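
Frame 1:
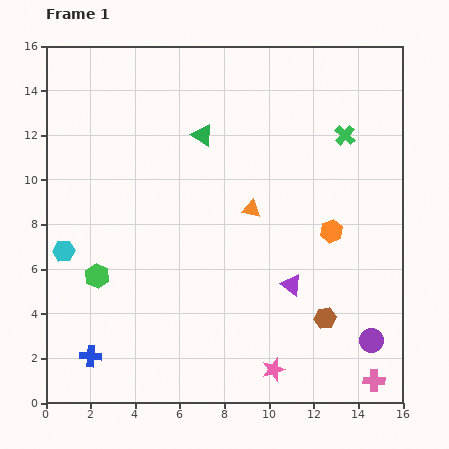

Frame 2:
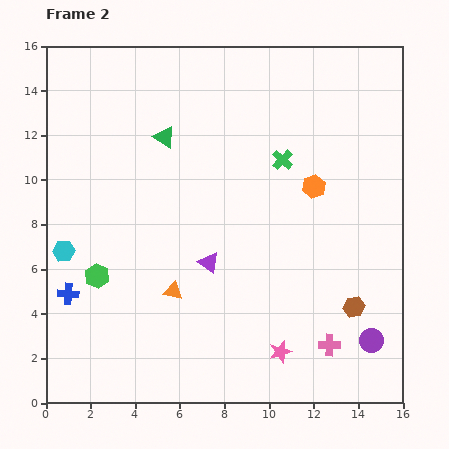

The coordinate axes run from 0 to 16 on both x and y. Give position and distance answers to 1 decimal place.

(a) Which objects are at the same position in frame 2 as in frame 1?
the cyan hexagon, the purple circle, the green hexagon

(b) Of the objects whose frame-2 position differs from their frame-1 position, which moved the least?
the pink star

(moved 0.9)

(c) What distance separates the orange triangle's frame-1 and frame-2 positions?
5.1

The orange triangle moved from (9.2, 8.7) to (5.7, 5.0), a distance of √(3.5² + 3.7²) ≈ 5.1.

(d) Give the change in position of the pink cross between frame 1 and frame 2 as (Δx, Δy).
(-2.0, 1.6)

The pink cross was at (14.7, 1.0) in frame 1 and (12.7, 2.6) in frame 2.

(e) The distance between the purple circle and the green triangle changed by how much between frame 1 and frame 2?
+1.1

Distance in frame 1: 11.9. Distance in frame 2: 13.0.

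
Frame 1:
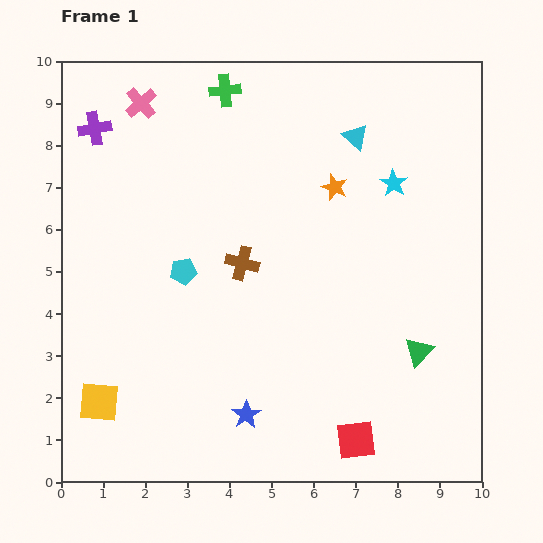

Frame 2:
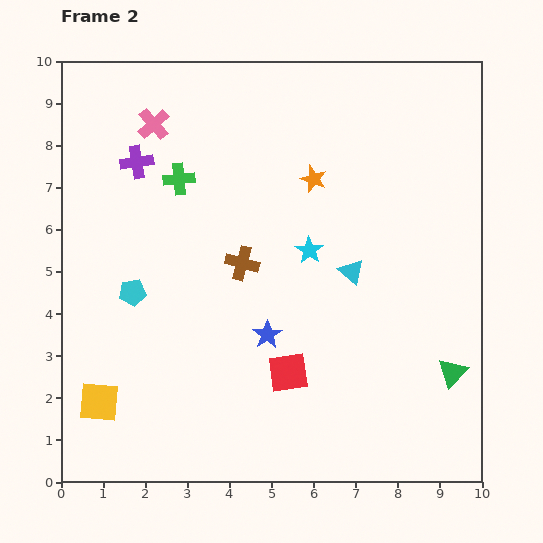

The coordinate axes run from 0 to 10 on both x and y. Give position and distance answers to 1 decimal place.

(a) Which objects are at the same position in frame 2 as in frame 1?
the brown cross, the yellow square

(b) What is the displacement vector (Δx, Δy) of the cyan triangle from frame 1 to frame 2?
(-0.1, -3.2)

The cyan triangle was at (7.0, 8.2) in frame 1 and (6.9, 5.0) in frame 2.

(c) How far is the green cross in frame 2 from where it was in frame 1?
2.4

The green cross moved from (3.9, 9.3) to (2.8, 7.2), a distance of √(1.1² + 2.1²) ≈ 2.4.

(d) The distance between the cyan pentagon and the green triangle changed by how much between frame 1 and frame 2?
+1.9

Distance in frame 1: 5.9. Distance in frame 2: 7.8.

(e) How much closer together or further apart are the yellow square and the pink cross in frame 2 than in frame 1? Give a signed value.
-0.5

Distance in frame 1: 7.2. Distance in frame 2: 6.7.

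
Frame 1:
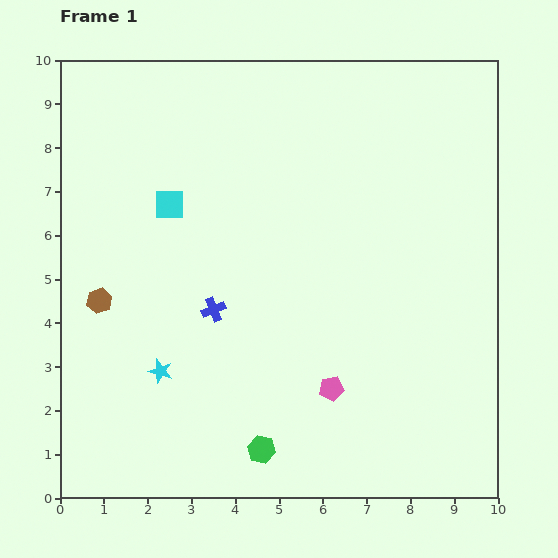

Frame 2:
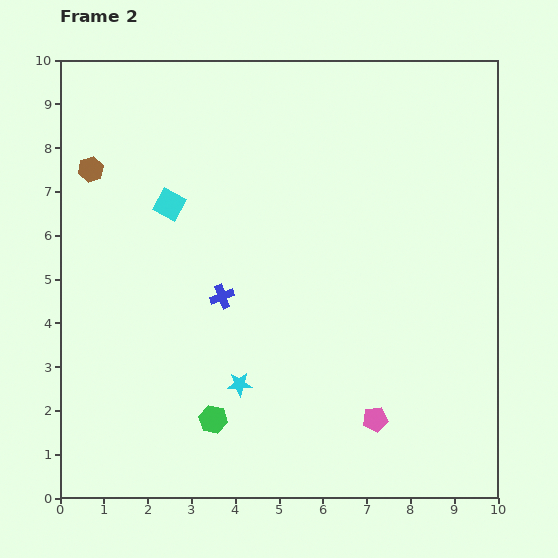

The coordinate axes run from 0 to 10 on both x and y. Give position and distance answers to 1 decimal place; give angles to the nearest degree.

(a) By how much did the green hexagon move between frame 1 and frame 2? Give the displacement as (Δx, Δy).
(-1.1, 0.7)

The green hexagon was at (4.6, 1.1) in frame 1 and (3.5, 1.8) in frame 2.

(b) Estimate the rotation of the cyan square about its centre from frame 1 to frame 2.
30° clockwise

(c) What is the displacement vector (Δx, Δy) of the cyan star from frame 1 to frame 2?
(1.8, -0.3)

The cyan star was at (2.3, 2.9) in frame 1 and (4.1, 2.6) in frame 2.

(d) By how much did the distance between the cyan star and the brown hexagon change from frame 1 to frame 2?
+3.9

Distance in frame 1: 2.1. Distance in frame 2: 6.0.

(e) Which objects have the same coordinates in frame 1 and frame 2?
the cyan square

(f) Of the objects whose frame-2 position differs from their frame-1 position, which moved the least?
the blue cross

(moved 0.4)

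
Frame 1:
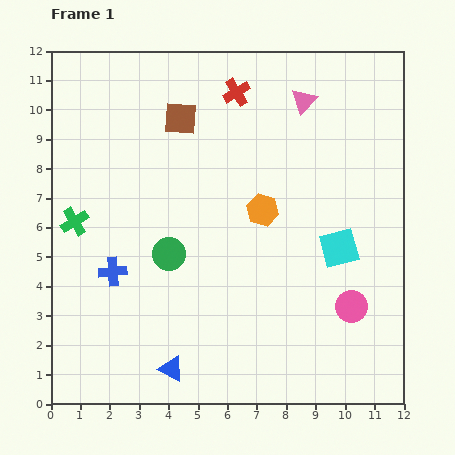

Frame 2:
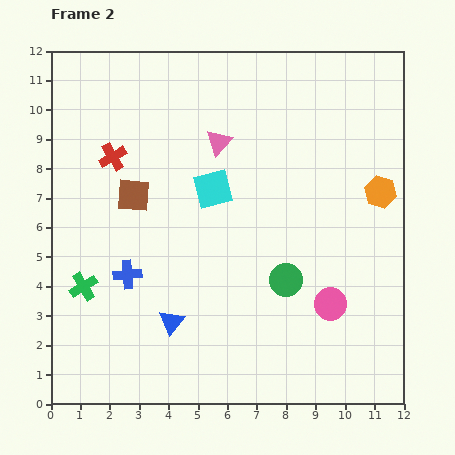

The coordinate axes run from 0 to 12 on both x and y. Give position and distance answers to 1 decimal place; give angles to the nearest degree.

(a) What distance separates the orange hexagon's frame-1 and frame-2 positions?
4.0

The orange hexagon moved from (7.2, 6.6) to (11.2, 7.2), a distance of √(4.0² + 0.6²) ≈ 4.0.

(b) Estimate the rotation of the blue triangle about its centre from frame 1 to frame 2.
42° clockwise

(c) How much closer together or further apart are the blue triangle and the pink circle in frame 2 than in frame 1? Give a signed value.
-1.1

Distance in frame 1: 6.5. Distance in frame 2: 5.4.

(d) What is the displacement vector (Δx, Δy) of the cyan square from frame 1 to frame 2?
(-4.3, 2.0)

The cyan square was at (9.8, 5.3) in frame 1 and (5.5, 7.3) in frame 2.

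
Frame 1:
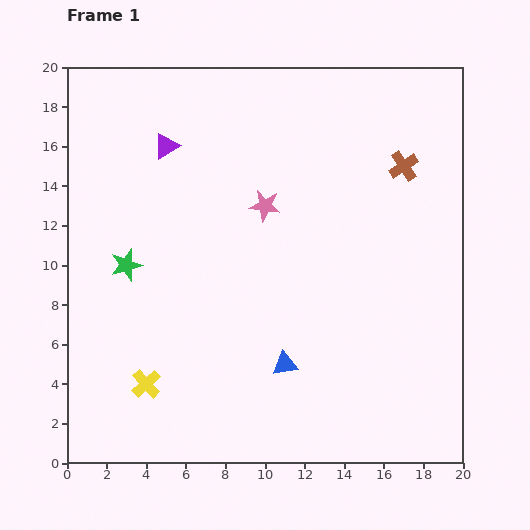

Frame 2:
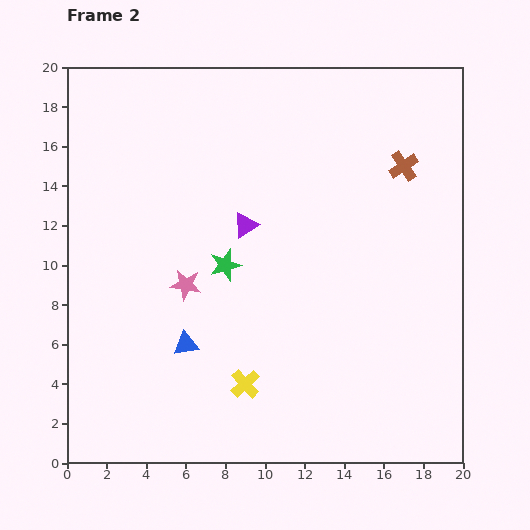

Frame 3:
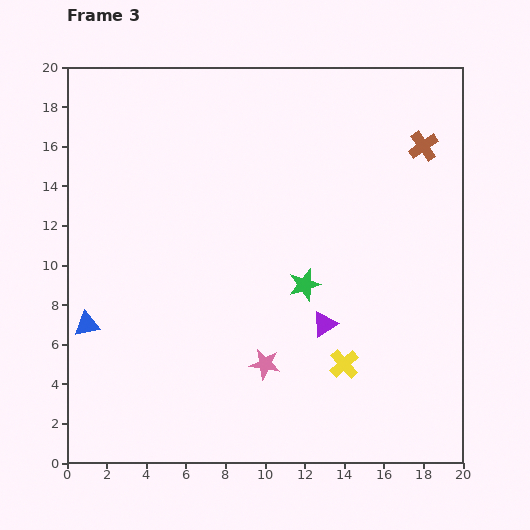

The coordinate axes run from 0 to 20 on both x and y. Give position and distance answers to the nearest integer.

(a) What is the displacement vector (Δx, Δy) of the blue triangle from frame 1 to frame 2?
(-5, 1)

The blue triangle was at (11, 5) in frame 1 and (6, 6) in frame 2.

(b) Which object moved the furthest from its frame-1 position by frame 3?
the purple triangle

(moved 12; next 10)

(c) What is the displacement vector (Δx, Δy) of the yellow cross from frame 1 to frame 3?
(10, 1)

The yellow cross was at (4, 4) in frame 1 and (14, 5) in frame 3.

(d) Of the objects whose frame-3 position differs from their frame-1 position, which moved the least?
the brown cross

(moved 1)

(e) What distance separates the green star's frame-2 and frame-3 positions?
4

The green star moved from (8, 10) to (12, 9), a distance of √(4² + 1²) ≈ 4.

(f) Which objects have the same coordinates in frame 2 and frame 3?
none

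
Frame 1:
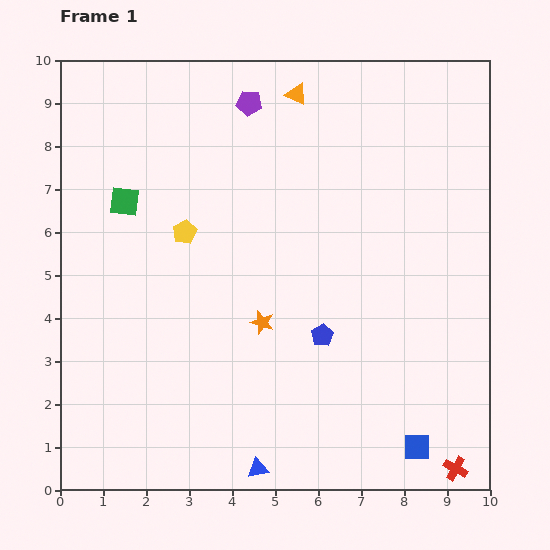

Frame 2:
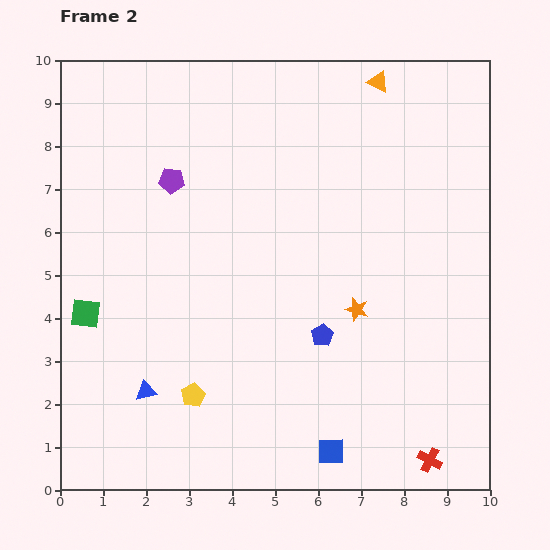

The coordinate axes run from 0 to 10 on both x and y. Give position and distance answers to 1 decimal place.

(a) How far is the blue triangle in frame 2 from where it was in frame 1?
3.2

The blue triangle moved from (4.6, 0.5) to (2.0, 2.3), a distance of √(2.6² + 1.8²) ≈ 3.2.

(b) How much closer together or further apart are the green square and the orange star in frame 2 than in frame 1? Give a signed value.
+2.0

Distance in frame 1: 4.3. Distance in frame 2: 6.3.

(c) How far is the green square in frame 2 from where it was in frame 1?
2.8

The green square moved from (1.5, 6.7) to (0.6, 4.1), a distance of √(0.9² + 2.6²) ≈ 2.8.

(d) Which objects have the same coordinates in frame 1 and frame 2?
the blue pentagon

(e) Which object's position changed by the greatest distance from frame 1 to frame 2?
the yellow pentagon

(moved 3.8; next 3.2)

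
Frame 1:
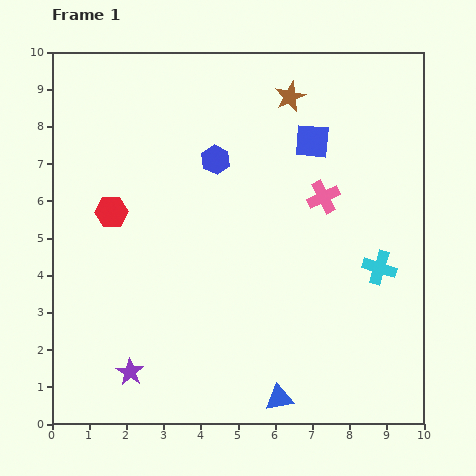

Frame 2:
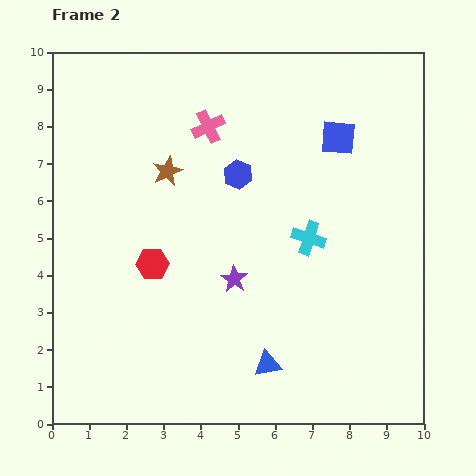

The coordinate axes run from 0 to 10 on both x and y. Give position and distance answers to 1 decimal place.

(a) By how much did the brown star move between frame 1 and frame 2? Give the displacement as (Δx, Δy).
(-3.3, -2.0)

The brown star was at (6.4, 8.8) in frame 1 and (3.1, 6.8) in frame 2.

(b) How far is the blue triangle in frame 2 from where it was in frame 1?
0.9

The blue triangle moved from (6.1, 0.7) to (5.8, 1.6), a distance of √(0.3² + 0.9²) ≈ 0.9.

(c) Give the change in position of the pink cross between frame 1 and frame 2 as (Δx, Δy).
(-3.1, 1.9)

The pink cross was at (7.3, 6.1) in frame 1 and (4.2, 8.0) in frame 2.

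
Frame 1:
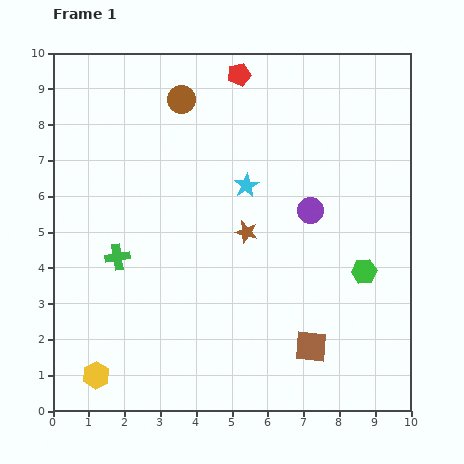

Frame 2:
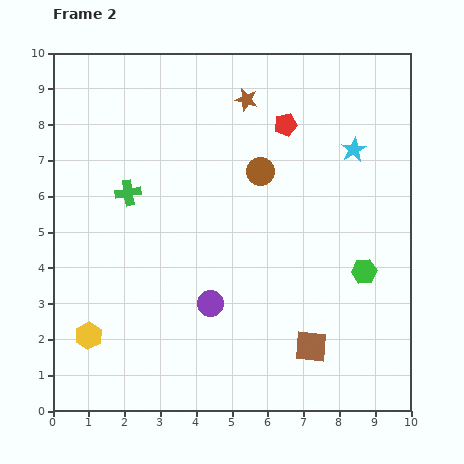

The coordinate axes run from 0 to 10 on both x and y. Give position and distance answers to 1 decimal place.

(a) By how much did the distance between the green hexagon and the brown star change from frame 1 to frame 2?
+2.3

Distance in frame 1: 3.5. Distance in frame 2: 5.8.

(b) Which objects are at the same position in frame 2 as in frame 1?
the brown square, the green hexagon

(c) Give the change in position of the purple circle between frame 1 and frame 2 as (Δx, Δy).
(-2.8, -2.6)

The purple circle was at (7.2, 5.6) in frame 1 and (4.4, 3.0) in frame 2.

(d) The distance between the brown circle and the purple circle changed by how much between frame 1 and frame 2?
-0.8

Distance in frame 1: 4.8. Distance in frame 2: 4.0.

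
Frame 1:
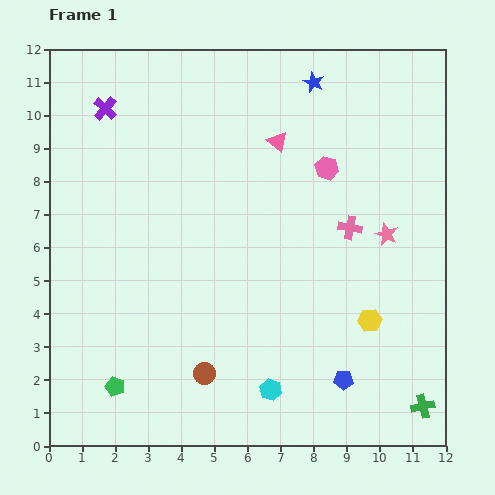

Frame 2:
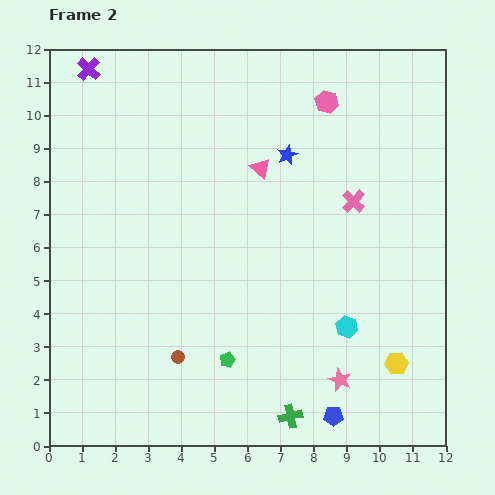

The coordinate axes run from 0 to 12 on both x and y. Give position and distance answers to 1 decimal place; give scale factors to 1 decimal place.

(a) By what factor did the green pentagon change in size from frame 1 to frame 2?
0.8×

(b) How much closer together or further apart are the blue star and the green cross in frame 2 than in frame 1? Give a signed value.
-2.4

Distance in frame 1: 10.3. Distance in frame 2: 7.9.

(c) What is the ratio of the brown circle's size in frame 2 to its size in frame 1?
0.6×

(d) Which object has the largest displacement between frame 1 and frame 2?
the pink star

(moved 4.6; next 4.0)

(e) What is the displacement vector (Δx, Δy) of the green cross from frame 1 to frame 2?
(-4.0, -0.3)

The green cross was at (11.3, 1.2) in frame 1 and (7.3, 0.9) in frame 2.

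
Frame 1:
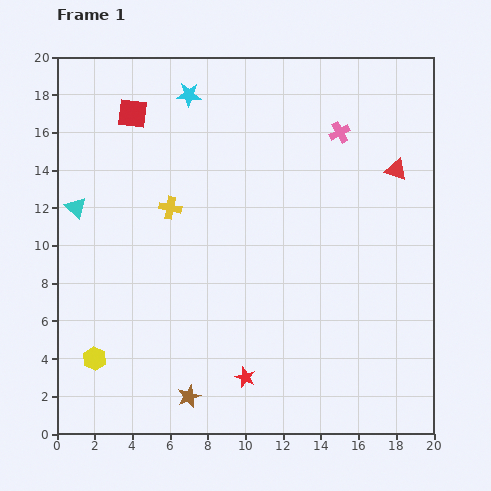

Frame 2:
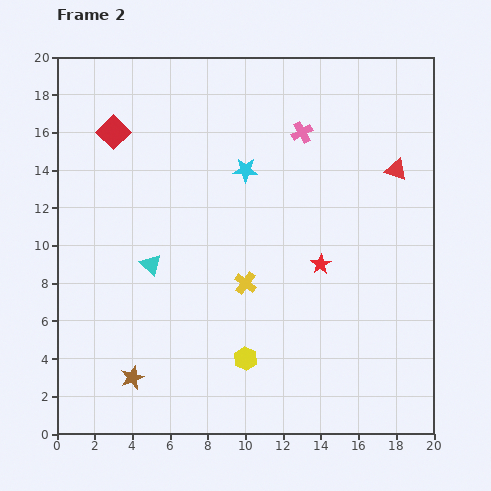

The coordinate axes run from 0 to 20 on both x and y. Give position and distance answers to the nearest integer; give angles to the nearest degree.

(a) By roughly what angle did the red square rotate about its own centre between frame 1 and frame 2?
37° clockwise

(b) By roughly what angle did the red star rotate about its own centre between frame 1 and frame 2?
18° clockwise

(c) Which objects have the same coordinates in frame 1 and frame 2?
the red triangle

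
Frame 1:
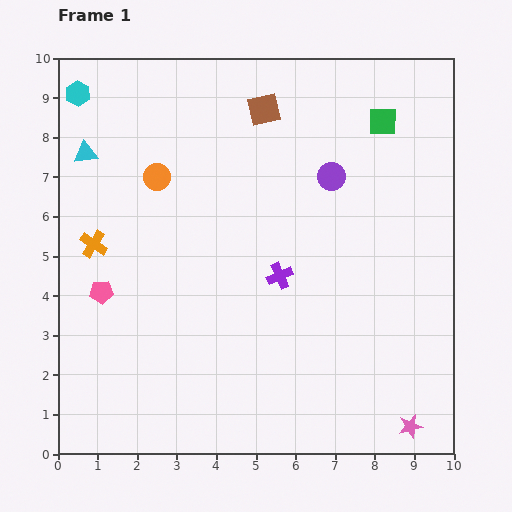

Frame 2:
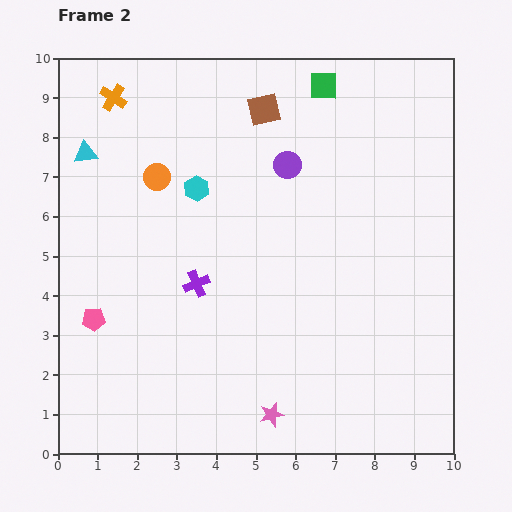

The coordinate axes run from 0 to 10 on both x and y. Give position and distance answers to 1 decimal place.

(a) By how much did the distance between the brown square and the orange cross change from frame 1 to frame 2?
-1.7

Distance in frame 1: 5.5. Distance in frame 2: 3.8.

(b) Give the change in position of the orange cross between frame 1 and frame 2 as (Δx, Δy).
(0.5, 3.7)

The orange cross was at (0.9, 5.3) in frame 1 and (1.4, 9.0) in frame 2.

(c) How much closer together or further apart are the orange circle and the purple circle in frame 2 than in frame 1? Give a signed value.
-1.1

Distance in frame 1: 4.4. Distance in frame 2: 3.3.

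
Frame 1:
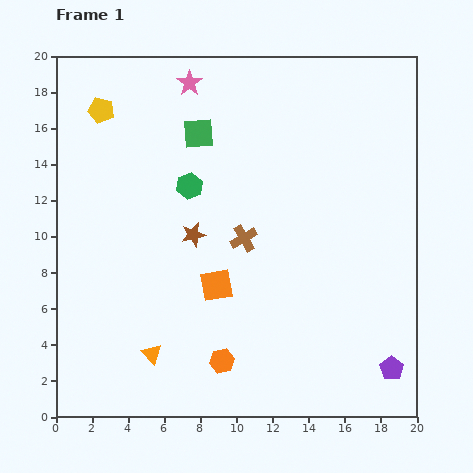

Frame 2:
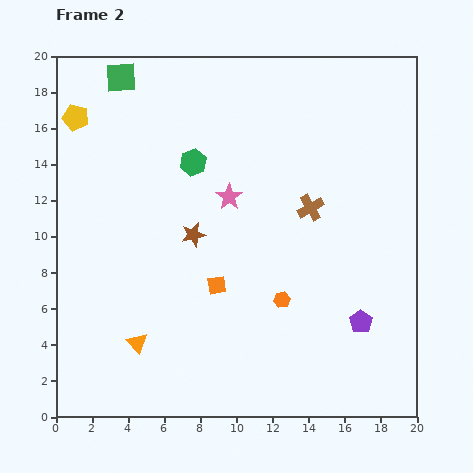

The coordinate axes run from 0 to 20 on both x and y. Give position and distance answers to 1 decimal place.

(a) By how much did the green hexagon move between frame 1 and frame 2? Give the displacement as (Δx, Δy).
(0.2, 1.3)

The green hexagon was at (7.4, 12.8) in frame 1 and (7.6, 14.1) in frame 2.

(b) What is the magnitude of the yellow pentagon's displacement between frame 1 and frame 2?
1.5

The yellow pentagon moved from (2.5, 17.0) to (1.1, 16.6), a distance of √(1.4² + 0.4²) ≈ 1.5.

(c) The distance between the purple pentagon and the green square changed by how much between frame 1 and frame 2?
+2.2

Distance in frame 1: 16.8. Distance in frame 2: 19.0.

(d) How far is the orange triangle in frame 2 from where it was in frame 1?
1.0

The orange triangle moved from (5.3, 3.5) to (4.5, 4.1), a distance of √(0.8² + 0.6²) ≈ 1.0.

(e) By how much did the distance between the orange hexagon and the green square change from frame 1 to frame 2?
+2.5

Distance in frame 1: 12.7. Distance in frame 2: 15.2.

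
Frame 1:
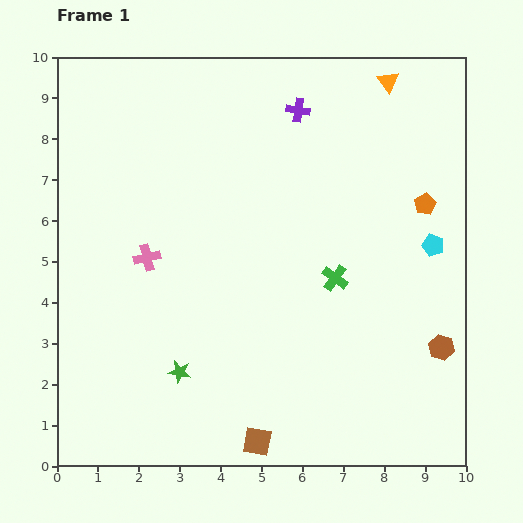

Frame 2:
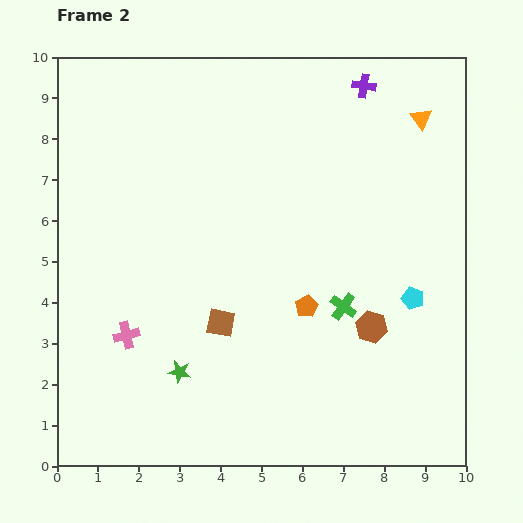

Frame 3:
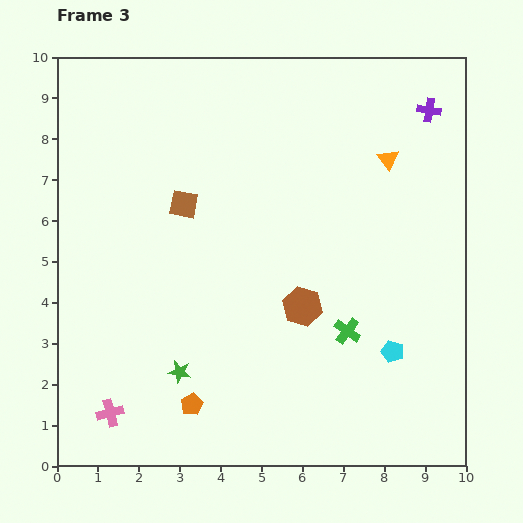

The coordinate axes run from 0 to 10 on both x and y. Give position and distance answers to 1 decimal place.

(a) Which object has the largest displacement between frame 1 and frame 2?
the orange pentagon

(moved 3.8; next 3.0)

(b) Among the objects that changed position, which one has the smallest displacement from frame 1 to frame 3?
the green cross

(moved 1.3)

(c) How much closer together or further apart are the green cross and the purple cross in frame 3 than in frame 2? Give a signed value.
+0.4

Distance in frame 2: 5.4. Distance in frame 3: 5.8.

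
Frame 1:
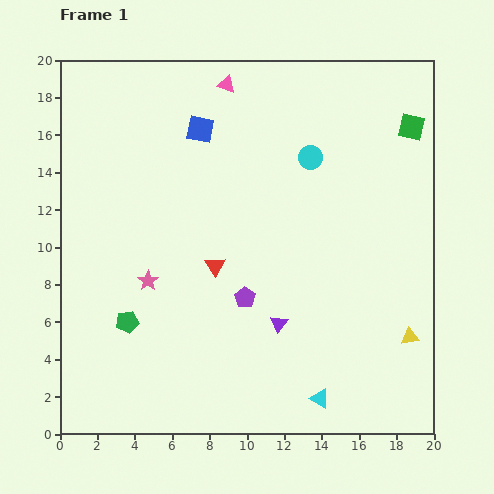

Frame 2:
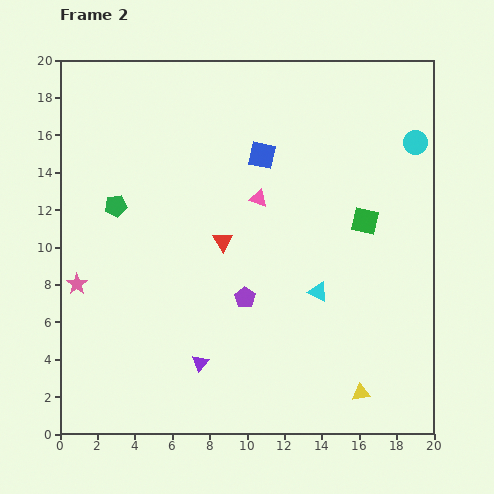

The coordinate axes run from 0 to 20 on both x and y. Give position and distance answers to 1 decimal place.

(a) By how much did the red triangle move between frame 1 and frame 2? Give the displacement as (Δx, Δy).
(0.4, 1.3)

The red triangle was at (8.3, 9.0) in frame 1 and (8.7, 10.3) in frame 2.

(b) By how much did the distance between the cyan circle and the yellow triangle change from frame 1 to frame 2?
+2.7

Distance in frame 1: 11.0. Distance in frame 2: 13.7.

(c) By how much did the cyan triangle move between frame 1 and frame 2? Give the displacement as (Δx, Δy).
(-0.1, 5.7)

The cyan triangle was at (13.9, 1.9) in frame 1 and (13.8, 7.6) in frame 2.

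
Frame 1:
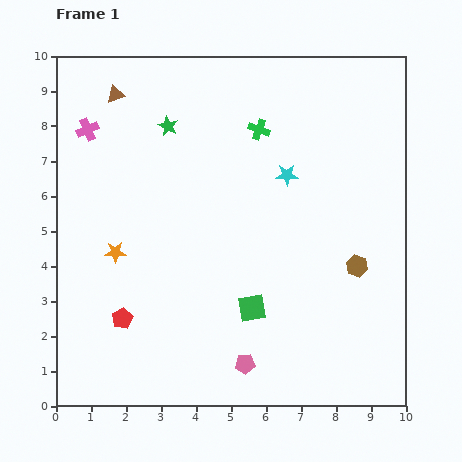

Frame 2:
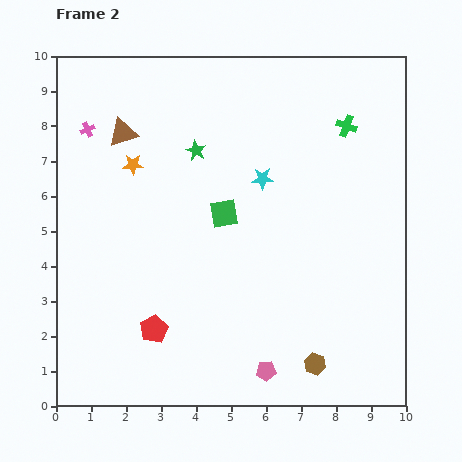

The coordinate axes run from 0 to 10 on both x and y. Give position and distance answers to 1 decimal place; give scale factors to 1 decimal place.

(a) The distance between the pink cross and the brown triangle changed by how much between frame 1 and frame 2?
-0.3

Distance in frame 1: 1.3. Distance in frame 2: 1.0.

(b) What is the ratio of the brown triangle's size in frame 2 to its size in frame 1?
1.7×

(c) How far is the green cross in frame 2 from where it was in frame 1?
2.5

The green cross moved from (5.8, 7.9) to (8.3, 8.0), a distance of √(2.5² + 0.1²) ≈ 2.5.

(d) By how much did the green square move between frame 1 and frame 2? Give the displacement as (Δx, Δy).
(-0.8, 2.7)

The green square was at (5.6, 2.8) in frame 1 and (4.8, 5.5) in frame 2.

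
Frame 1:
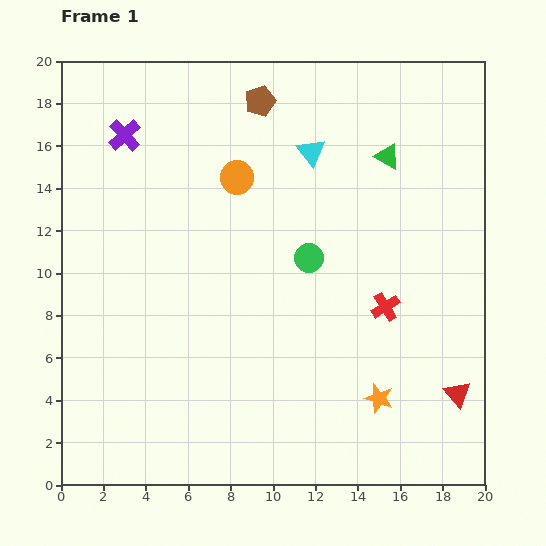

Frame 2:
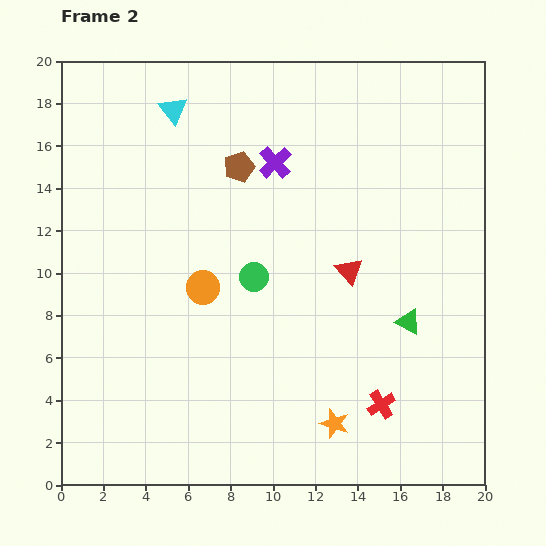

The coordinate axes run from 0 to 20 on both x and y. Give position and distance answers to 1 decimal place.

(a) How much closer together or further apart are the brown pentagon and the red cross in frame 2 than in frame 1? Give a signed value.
+1.7

Distance in frame 1: 11.4. Distance in frame 2: 13.1.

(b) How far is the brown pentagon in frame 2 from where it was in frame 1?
3.3

The brown pentagon moved from (9.4, 18.1) to (8.4, 15.0), a distance of √(1.0² + 3.1²) ≈ 3.3.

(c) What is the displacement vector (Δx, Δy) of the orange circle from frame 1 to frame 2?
(-1.6, -5.2)

The orange circle was at (8.3, 14.5) in frame 1 and (6.7, 9.3) in frame 2.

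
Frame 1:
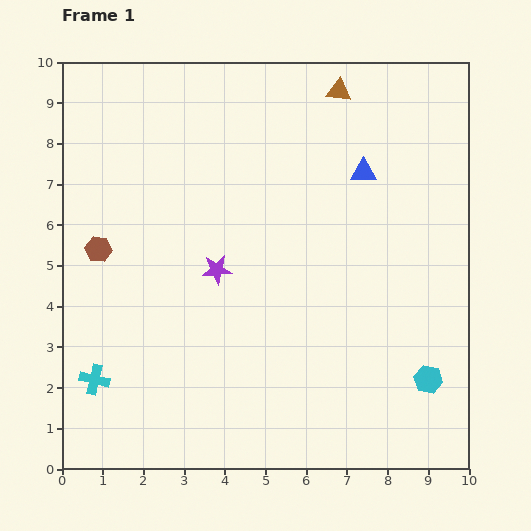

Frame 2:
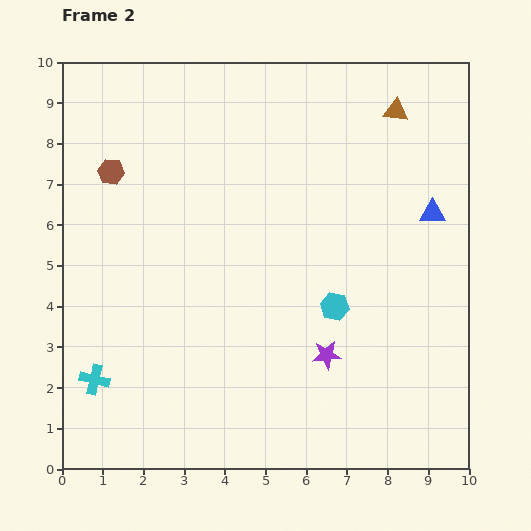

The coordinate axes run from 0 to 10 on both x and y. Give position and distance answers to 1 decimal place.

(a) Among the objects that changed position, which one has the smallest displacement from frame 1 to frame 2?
the brown triangle

(moved 1.5)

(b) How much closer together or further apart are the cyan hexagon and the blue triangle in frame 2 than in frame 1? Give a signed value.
-2.0

Distance in frame 1: 5.3. Distance in frame 2: 3.3.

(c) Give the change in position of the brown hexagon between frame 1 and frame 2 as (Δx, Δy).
(0.3, 1.9)

The brown hexagon was at (0.9, 5.4) in frame 1 and (1.2, 7.3) in frame 2.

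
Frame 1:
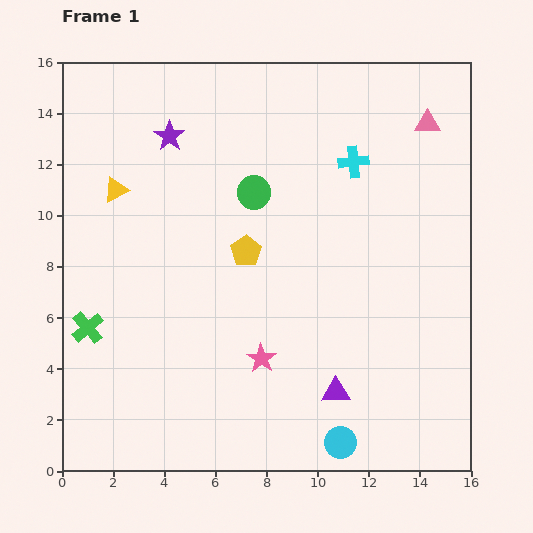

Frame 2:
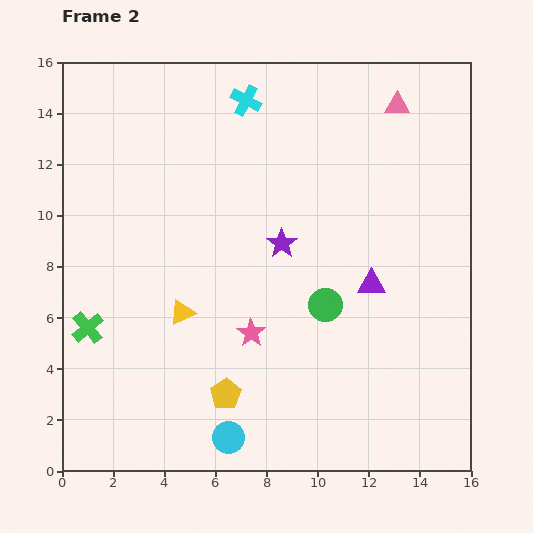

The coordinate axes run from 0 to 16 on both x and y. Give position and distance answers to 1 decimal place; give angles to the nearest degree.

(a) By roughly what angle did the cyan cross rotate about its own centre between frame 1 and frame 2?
33° clockwise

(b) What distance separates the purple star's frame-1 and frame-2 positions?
6.1

The purple star moved from (4.2, 13.1) to (8.6, 8.9), a distance of √(4.4² + 4.2²) ≈ 6.1.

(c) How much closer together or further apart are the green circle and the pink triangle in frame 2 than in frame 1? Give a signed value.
+1.0

Distance in frame 1: 7.3. Distance in frame 2: 8.3.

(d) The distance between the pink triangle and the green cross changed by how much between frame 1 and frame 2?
-0.6

Distance in frame 1: 15.5. Distance in frame 2: 14.9.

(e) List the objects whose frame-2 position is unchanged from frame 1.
the green cross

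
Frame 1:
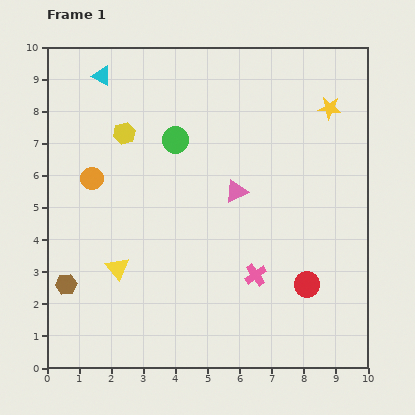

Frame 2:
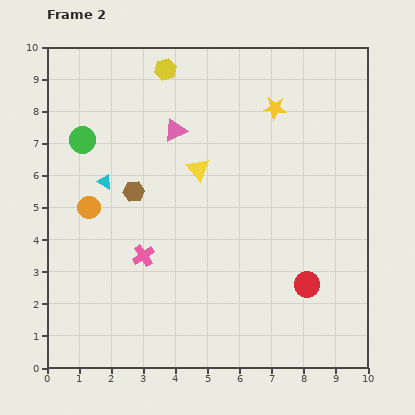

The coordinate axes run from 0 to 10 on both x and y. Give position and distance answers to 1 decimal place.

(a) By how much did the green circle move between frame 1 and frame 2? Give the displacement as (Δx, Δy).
(-2.9, 0.0)

The green circle was at (4.0, 7.1) in frame 1 and (1.1, 7.1) in frame 2.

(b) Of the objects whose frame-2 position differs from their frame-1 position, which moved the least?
the orange circle

(moved 0.9)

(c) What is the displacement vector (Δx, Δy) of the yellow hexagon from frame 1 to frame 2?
(1.3, 2.0)

The yellow hexagon was at (2.4, 7.3) in frame 1 and (3.7, 9.3) in frame 2.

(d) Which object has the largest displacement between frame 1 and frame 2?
the yellow triangle

(moved 4.0; next 3.6)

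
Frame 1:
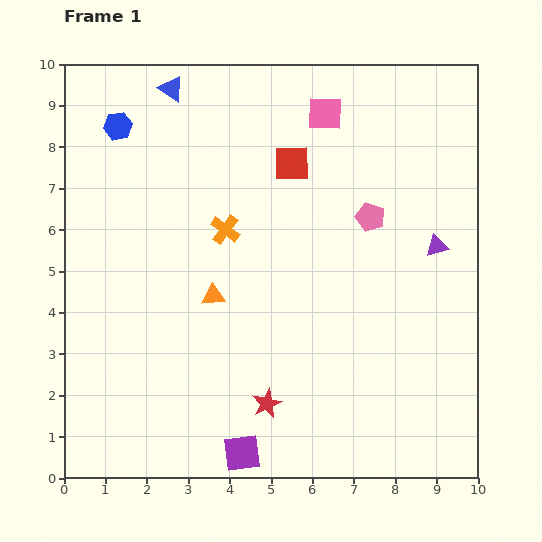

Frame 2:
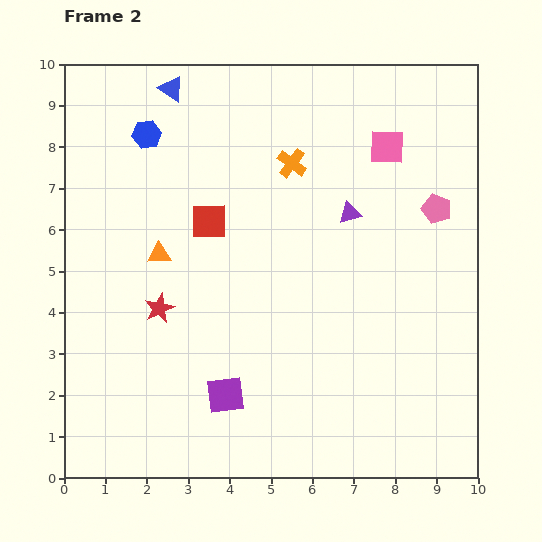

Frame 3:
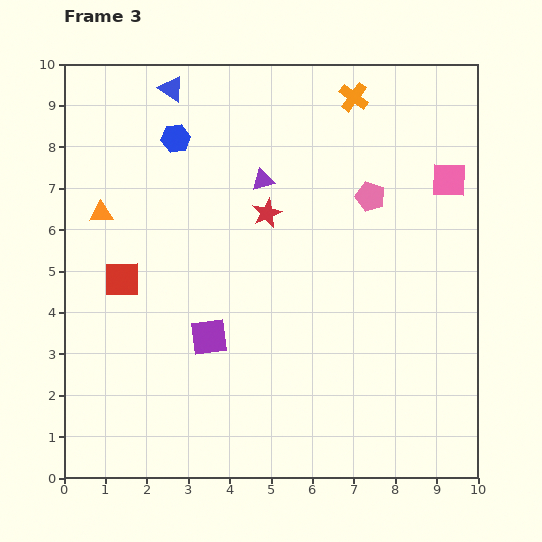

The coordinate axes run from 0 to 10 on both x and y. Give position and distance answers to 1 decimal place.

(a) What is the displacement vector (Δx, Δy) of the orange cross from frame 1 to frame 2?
(1.6, 1.6)

The orange cross was at (3.9, 6.0) in frame 1 and (5.5, 7.6) in frame 2.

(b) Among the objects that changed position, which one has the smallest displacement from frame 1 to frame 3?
the pink pentagon

(moved 0.5)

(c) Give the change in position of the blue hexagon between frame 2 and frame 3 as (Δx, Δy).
(0.7, -0.1)

The blue hexagon was at (2.0, 8.3) in frame 2 and (2.7, 8.2) in frame 3.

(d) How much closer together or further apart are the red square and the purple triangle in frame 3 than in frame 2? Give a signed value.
+0.8

Distance in frame 2: 3.4. Distance in frame 3: 4.2.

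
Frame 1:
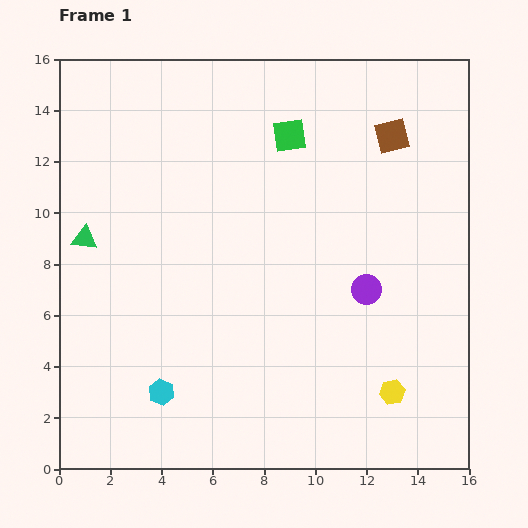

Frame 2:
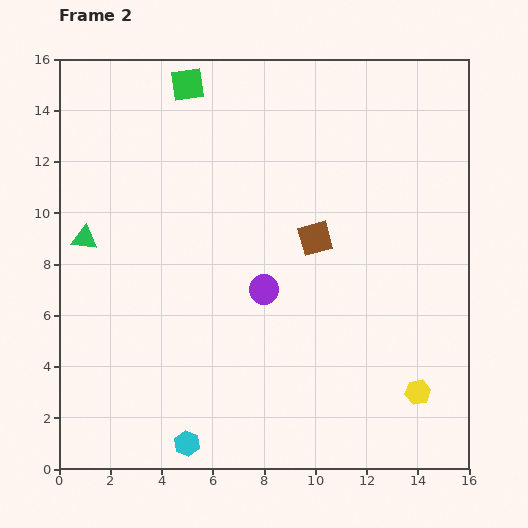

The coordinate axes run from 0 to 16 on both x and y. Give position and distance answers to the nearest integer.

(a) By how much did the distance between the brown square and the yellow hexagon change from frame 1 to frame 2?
-3

Distance in frame 1: 10. Distance in frame 2: 7.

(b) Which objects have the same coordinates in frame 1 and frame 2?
the green triangle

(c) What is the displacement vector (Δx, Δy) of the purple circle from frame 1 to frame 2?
(-4, 0)

The purple circle was at (12, 7) in frame 1 and (8, 7) in frame 2.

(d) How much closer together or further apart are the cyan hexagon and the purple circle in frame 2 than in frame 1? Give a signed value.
-2

Distance in frame 1: 9. Distance in frame 2: 7.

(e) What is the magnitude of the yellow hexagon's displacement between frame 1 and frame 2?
1

The yellow hexagon moved from (13, 3) to (14, 3), a distance of √(1² + 0²) ≈ 1.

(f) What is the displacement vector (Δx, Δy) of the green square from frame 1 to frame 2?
(-4, 2)

The green square was at (9, 13) in frame 1 and (5, 15) in frame 2.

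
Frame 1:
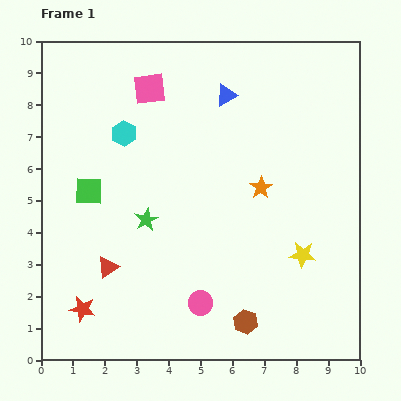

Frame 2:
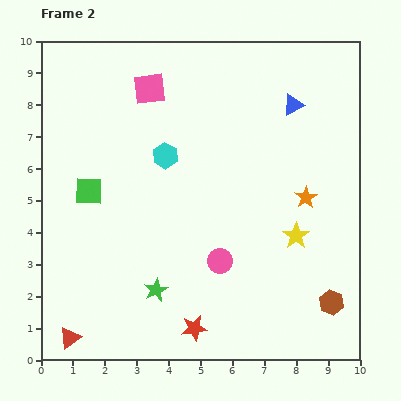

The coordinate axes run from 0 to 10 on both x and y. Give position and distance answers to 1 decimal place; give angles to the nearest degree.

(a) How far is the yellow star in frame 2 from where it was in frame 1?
0.6

The yellow star moved from (8.2, 3.3) to (8.0, 3.9), a distance of √(0.2² + 0.6²) ≈ 0.6.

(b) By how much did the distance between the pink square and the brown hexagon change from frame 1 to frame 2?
+0.9

Distance in frame 1: 7.9. Distance in frame 2: 8.8.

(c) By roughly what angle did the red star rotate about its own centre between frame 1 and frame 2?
21° counter-clockwise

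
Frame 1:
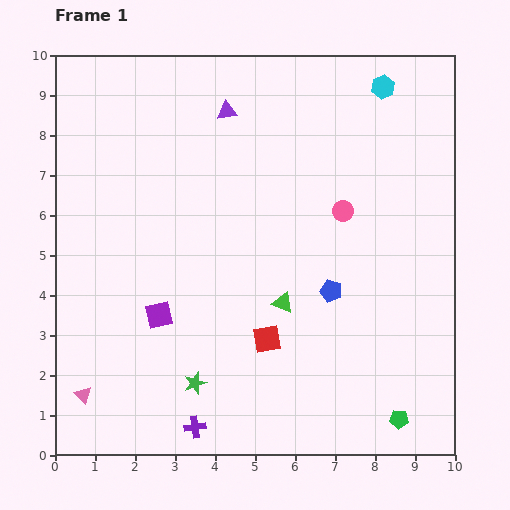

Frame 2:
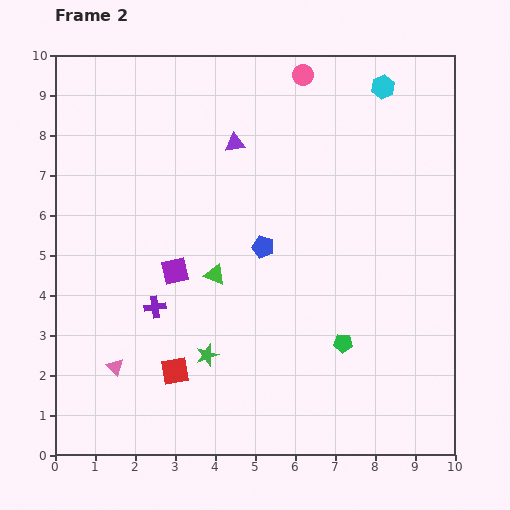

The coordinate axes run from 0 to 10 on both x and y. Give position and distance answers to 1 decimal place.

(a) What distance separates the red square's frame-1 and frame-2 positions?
2.4

The red square moved from (5.3, 2.9) to (3.0, 2.1), a distance of √(2.3² + 0.8²) ≈ 2.4.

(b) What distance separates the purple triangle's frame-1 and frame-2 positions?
0.8

The purple triangle moved from (4.3, 8.6) to (4.5, 7.8), a distance of √(0.2² + 0.8²) ≈ 0.8.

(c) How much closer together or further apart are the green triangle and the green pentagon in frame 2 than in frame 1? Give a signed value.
-0.5

Distance in frame 1: 4.1. Distance in frame 2: 3.6.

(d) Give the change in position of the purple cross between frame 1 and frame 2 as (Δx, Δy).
(-1.0, 3.0)

The purple cross was at (3.5, 0.7) in frame 1 and (2.5, 3.7) in frame 2.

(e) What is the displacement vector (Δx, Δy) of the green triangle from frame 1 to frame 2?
(-1.7, 0.7)

The green triangle was at (5.7, 3.8) in frame 1 and (4.0, 4.5) in frame 2.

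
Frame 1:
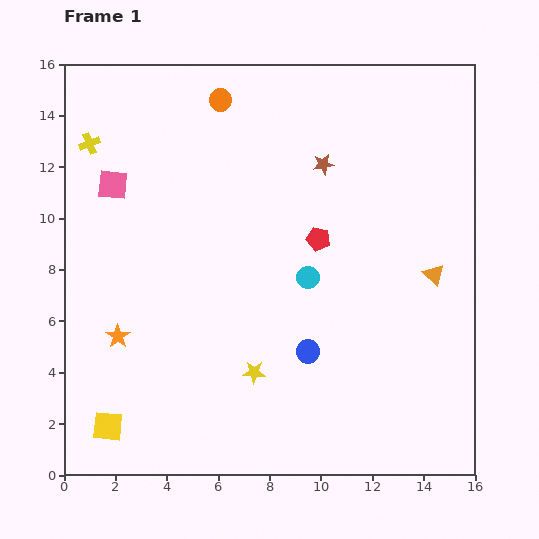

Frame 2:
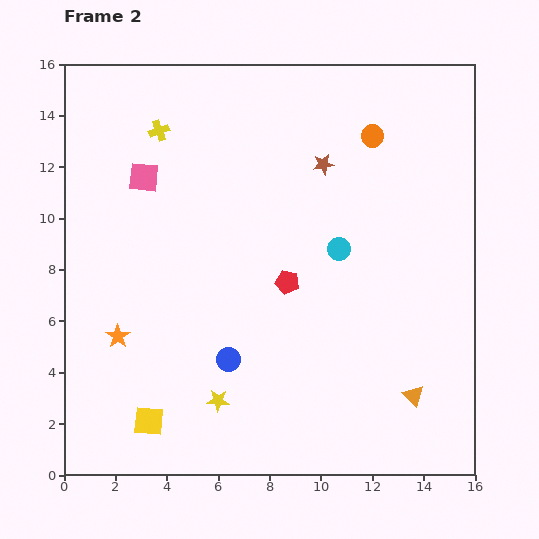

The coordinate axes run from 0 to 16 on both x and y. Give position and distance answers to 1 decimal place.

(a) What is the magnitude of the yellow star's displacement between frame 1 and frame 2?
1.8

The yellow star moved from (7.4, 4.0) to (6.0, 2.9), a distance of √(1.4² + 1.1²) ≈ 1.8.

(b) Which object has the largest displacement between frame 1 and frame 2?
the orange circle

(moved 6.1; next 4.8)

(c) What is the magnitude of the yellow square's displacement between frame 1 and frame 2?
1.6

The yellow square moved from (1.7, 1.9) to (3.3, 2.1), a distance of √(1.6² + 0.2²) ≈ 1.6.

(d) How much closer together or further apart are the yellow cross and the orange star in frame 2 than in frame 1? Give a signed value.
+0.6

Distance in frame 1: 7.6. Distance in frame 2: 8.2.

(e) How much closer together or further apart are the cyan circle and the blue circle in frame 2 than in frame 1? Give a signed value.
+3.2

Distance in frame 1: 2.9. Distance in frame 2: 6.1.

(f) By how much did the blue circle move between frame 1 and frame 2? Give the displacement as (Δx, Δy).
(-3.1, -0.3)

The blue circle was at (9.5, 4.8) in frame 1 and (6.4, 4.5) in frame 2.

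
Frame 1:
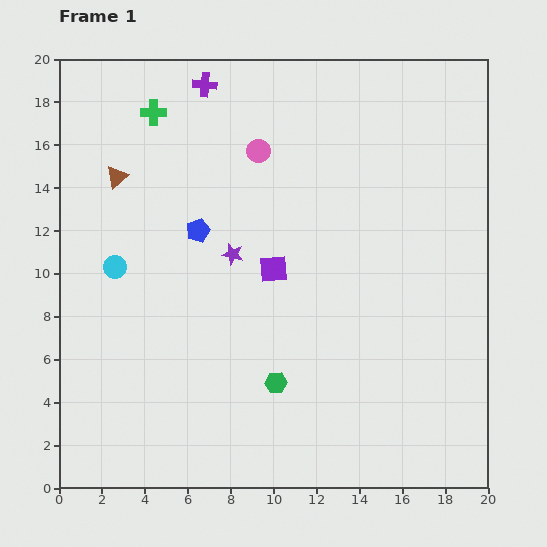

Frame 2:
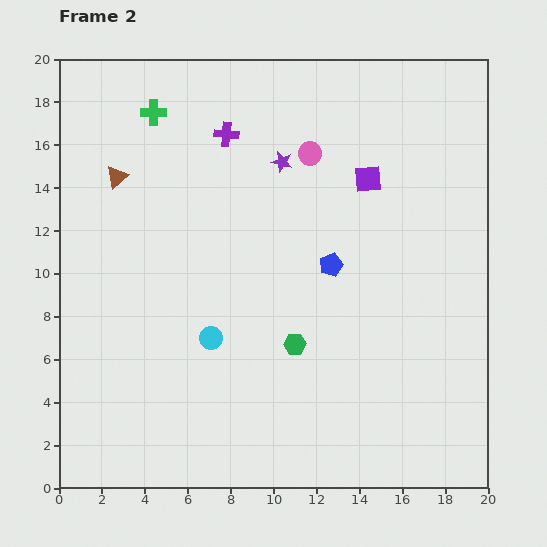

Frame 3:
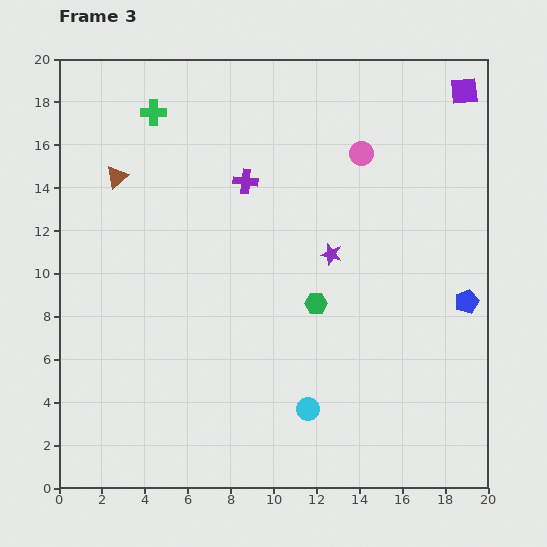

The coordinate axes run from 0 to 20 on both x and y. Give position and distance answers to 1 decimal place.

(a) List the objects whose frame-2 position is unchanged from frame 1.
the brown triangle, the green cross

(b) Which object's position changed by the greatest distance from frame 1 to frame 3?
the blue pentagon

(moved 12.9; next 12.2)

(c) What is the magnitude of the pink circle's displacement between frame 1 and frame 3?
4.8

The pink circle moved from (9.3, 15.7) to (14.1, 15.6), a distance of √(4.8² + 0.1²) ≈ 4.8.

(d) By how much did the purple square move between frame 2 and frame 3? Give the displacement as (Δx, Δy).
(4.5, 4.1)

The purple square was at (14.4, 14.4) in frame 2 and (18.9, 18.5) in frame 3.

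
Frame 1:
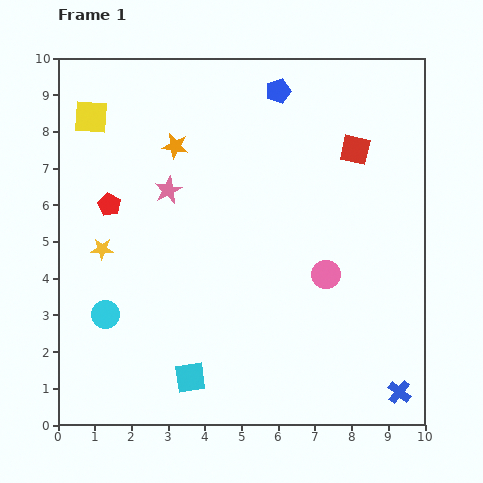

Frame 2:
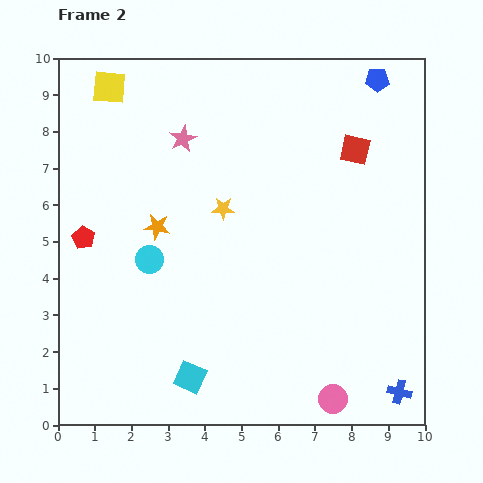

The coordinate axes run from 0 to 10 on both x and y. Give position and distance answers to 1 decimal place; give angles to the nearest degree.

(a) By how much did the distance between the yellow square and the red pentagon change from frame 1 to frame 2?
+1.7

Distance in frame 1: 2.5. Distance in frame 2: 4.2.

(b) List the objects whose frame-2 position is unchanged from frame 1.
the blue cross, the red square, the cyan square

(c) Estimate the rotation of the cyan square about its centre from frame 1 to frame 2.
32° clockwise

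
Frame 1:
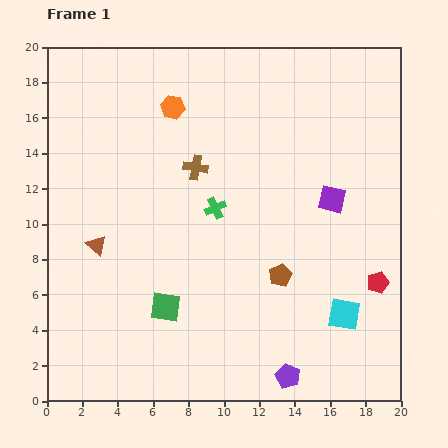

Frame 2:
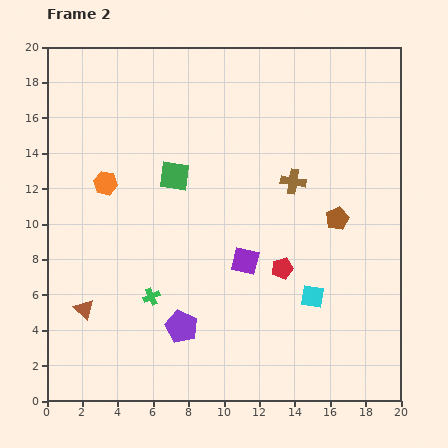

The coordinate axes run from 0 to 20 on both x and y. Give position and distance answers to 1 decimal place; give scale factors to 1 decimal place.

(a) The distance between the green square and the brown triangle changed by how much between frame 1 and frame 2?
+3.9

Distance in frame 1: 5.2. Distance in frame 2: 9.1.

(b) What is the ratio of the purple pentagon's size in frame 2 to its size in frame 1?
1.3×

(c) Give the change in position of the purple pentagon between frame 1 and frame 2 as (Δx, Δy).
(-6.0, 2.8)

The purple pentagon was at (13.6, 1.4) in frame 1 and (7.6, 4.2) in frame 2.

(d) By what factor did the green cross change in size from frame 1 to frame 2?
0.8×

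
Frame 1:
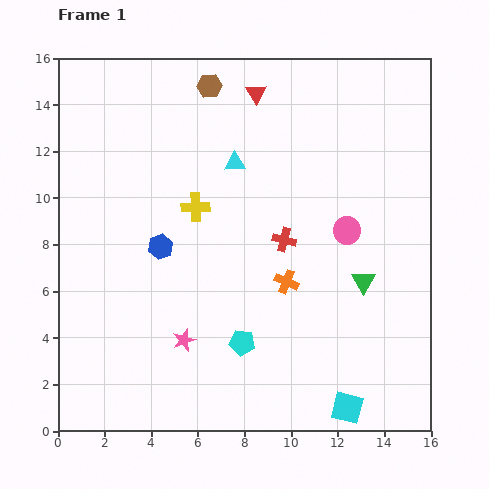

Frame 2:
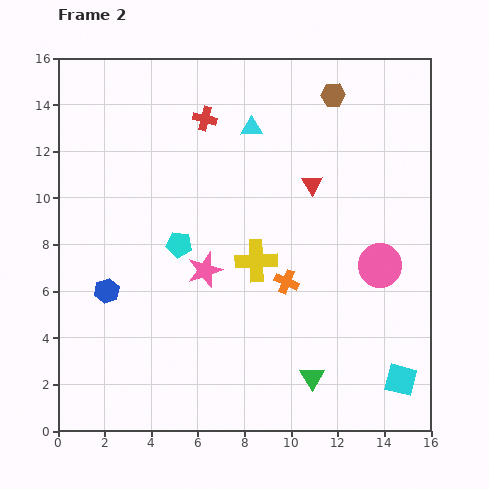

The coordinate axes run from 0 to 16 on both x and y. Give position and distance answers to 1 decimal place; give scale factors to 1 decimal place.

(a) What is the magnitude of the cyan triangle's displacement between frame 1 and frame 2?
1.7

The cyan triangle moved from (7.6, 11.5) to (8.3, 13.0), a distance of √(0.7² + 1.5²) ≈ 1.7.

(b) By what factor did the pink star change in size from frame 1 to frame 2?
1.6×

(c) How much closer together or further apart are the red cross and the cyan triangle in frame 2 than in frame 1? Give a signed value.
-1.9

Distance in frame 1: 3.9. Distance in frame 2: 2.0.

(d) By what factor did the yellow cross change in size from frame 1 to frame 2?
1.5×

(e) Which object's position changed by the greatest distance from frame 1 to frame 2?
the red cross

(moved 6.2; next 5.3)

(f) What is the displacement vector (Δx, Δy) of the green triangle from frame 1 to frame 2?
(-2.2, -4.1)

The green triangle was at (13.1, 6.4) in frame 1 and (10.9, 2.3) in frame 2.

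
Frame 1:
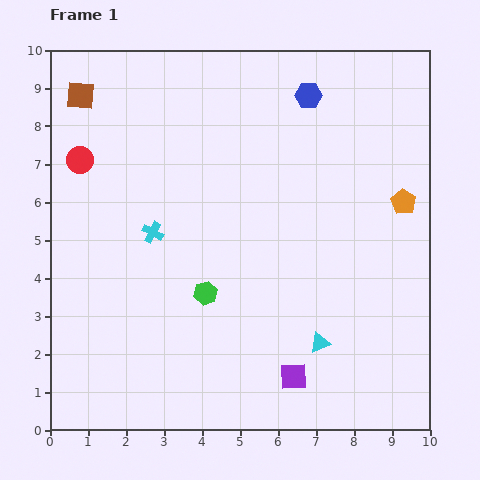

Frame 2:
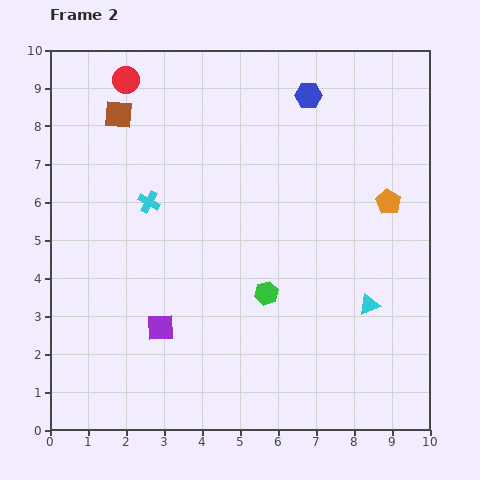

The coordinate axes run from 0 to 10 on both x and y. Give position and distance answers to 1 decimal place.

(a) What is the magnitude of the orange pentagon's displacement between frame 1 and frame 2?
0.4

The orange pentagon moved from (9.3, 6.0) to (8.9, 6.0), a distance of √(0.4² + 0.0²) ≈ 0.4.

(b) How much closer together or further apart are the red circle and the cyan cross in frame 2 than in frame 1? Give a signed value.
+0.6

Distance in frame 1: 2.7. Distance in frame 2: 3.3.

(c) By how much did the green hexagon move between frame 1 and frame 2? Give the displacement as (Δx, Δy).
(1.6, 0.0)

The green hexagon was at (4.1, 3.6) in frame 1 and (5.7, 3.6) in frame 2.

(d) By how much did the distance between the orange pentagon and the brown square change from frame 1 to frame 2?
-1.4

Distance in frame 1: 8.9. Distance in frame 2: 7.5.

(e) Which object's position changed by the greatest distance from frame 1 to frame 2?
the purple square

(moved 3.7; next 2.4)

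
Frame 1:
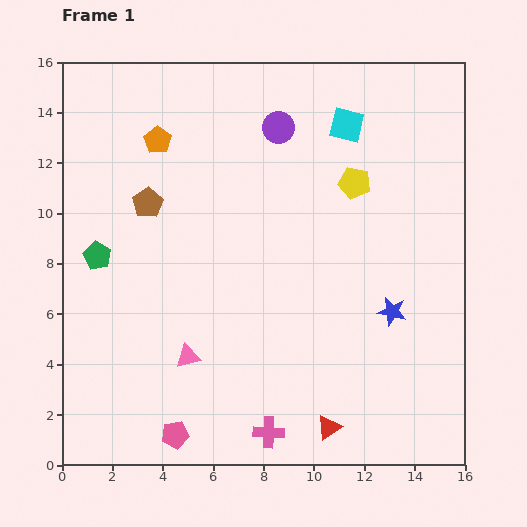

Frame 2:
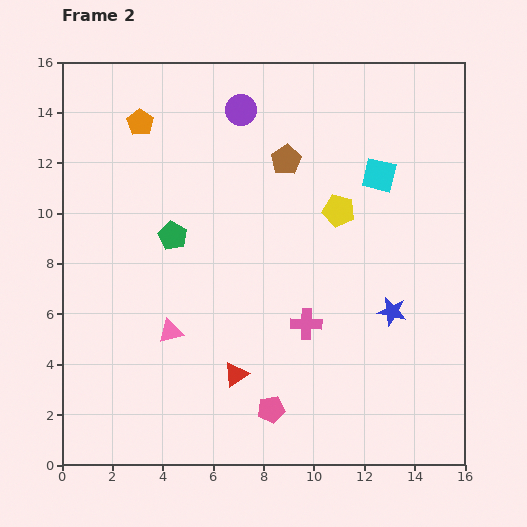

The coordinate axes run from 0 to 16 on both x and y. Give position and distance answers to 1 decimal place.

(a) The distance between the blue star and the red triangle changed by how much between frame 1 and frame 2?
+1.5

Distance in frame 1: 5.2. Distance in frame 2: 6.7.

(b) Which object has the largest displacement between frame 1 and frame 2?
the brown pentagon

(moved 5.8; next 4.6)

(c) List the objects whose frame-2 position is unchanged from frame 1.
the blue star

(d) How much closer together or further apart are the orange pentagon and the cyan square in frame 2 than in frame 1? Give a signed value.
+2.2

Distance in frame 1: 7.5. Distance in frame 2: 9.7.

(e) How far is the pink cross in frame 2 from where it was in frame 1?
4.6

The pink cross moved from (8.2, 1.3) to (9.7, 5.6), a distance of √(1.5² + 4.3²) ≈ 4.6.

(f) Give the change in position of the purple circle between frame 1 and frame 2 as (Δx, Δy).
(-1.5, 0.7)

The purple circle was at (8.6, 13.4) in frame 1 and (7.1, 14.1) in frame 2.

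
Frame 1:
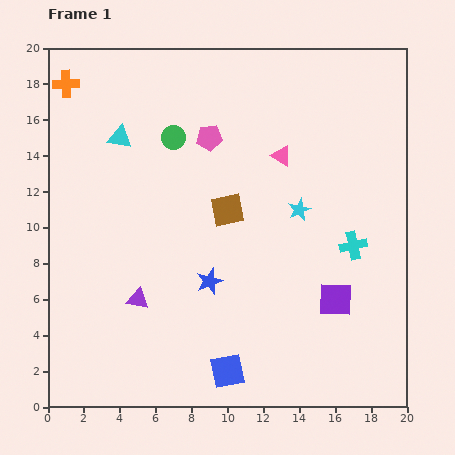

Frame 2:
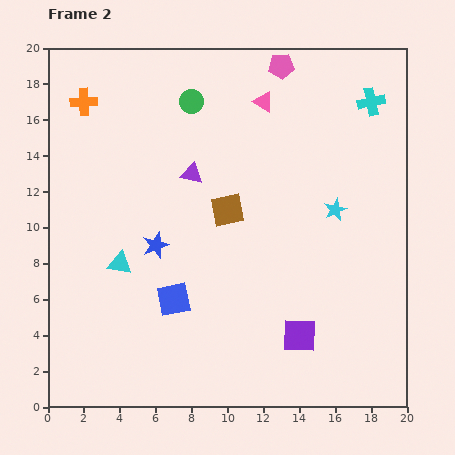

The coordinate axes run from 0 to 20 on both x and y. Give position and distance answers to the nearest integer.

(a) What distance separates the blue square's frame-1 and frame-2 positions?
5

The blue square moved from (10, 2) to (7, 6), a distance of √(3² + 4²) ≈ 5.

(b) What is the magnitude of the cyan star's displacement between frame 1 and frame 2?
2

The cyan star moved from (14, 11) to (16, 11), a distance of √(2² + 0²) ≈ 2.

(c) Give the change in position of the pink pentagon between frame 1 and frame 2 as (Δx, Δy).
(4, 4)

The pink pentagon was at (9, 15) in frame 1 and (13, 19) in frame 2.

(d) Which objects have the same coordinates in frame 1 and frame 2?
the brown square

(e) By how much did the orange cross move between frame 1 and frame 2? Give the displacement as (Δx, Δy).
(1, -1)

The orange cross was at (1, 18) in frame 1 and (2, 17) in frame 2.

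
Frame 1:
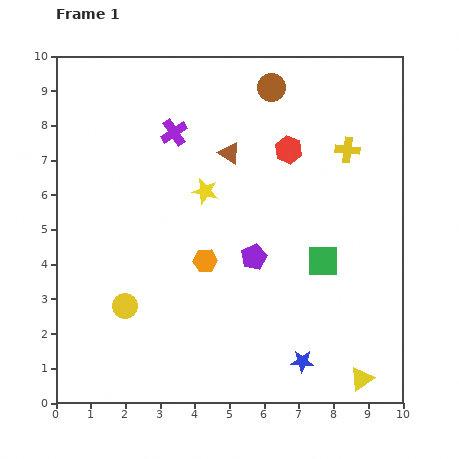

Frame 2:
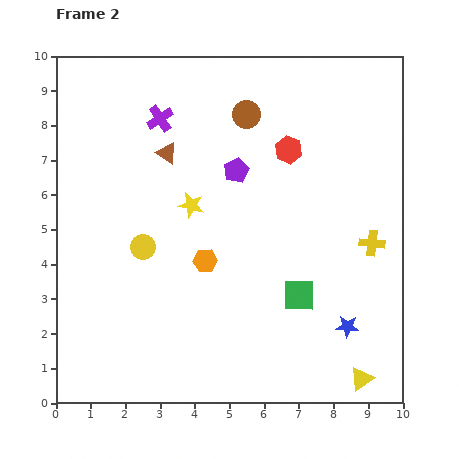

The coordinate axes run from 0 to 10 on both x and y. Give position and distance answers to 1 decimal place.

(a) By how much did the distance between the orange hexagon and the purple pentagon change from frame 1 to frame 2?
+1.4

Distance in frame 1: 1.4. Distance in frame 2: 2.8.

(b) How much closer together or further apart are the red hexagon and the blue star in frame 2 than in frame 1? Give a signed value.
-0.7

Distance in frame 1: 6.1. Distance in frame 2: 5.4.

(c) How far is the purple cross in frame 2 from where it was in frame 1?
0.6

The purple cross moved from (3.4, 7.8) to (3.0, 8.2), a distance of √(0.4² + 0.4²) ≈ 0.6.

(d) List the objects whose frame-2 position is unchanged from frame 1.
the yellow triangle, the red hexagon, the orange hexagon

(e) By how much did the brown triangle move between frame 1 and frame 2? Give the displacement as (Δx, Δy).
(-1.8, 0.0)

The brown triangle was at (5.0, 7.2) in frame 1 and (3.2, 7.2) in frame 2.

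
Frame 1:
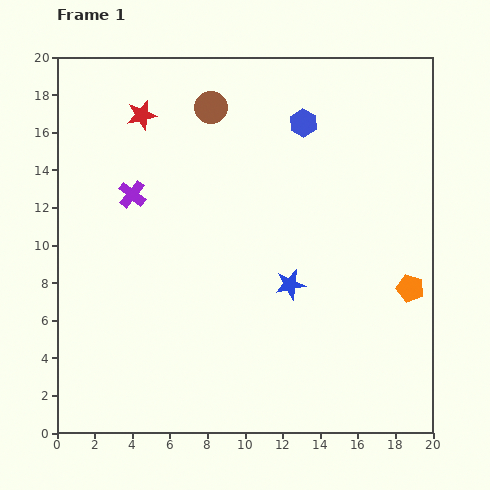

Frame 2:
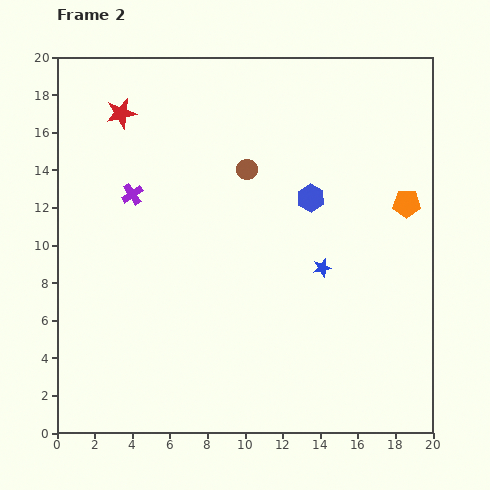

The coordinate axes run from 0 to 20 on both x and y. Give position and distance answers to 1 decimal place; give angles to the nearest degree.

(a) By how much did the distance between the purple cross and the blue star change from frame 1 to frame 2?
+1.1

Distance in frame 1: 9.7. Distance in frame 2: 10.8.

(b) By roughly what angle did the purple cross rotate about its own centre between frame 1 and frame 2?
17° clockwise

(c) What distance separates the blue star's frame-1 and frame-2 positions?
1.9

The blue star moved from (12.4, 7.9) to (14.1, 8.8), a distance of √(1.7² + 0.9²) ≈ 1.9.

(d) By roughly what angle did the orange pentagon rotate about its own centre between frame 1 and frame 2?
16° counter-clockwise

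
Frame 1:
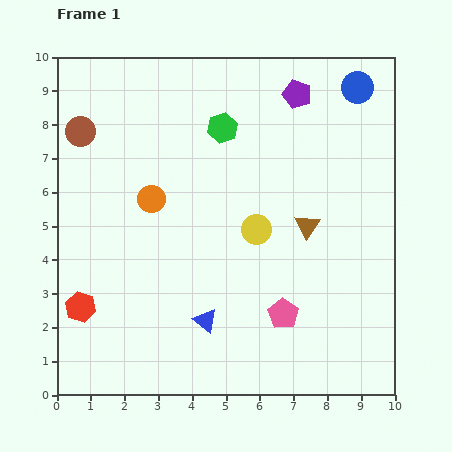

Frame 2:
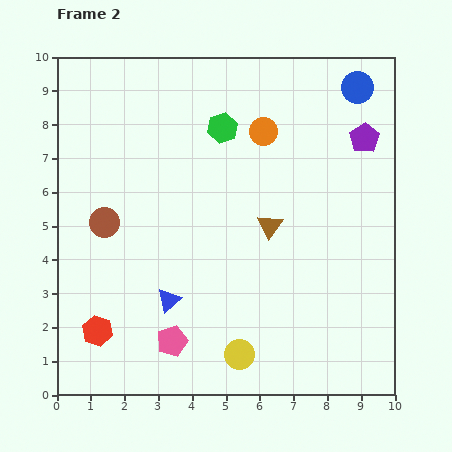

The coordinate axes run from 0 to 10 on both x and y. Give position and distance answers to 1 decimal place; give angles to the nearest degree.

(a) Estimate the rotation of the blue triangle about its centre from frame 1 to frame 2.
40° clockwise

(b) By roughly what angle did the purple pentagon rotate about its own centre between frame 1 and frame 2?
20° clockwise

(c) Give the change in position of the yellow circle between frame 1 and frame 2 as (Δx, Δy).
(-0.5, -3.7)

The yellow circle was at (5.9, 4.9) in frame 1 and (5.4, 1.2) in frame 2.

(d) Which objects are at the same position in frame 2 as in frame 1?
the blue circle, the green hexagon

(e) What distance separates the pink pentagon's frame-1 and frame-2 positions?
3.4

The pink pentagon moved from (6.7, 2.4) to (3.4, 1.6), a distance of √(3.3² + 0.8²) ≈ 3.4.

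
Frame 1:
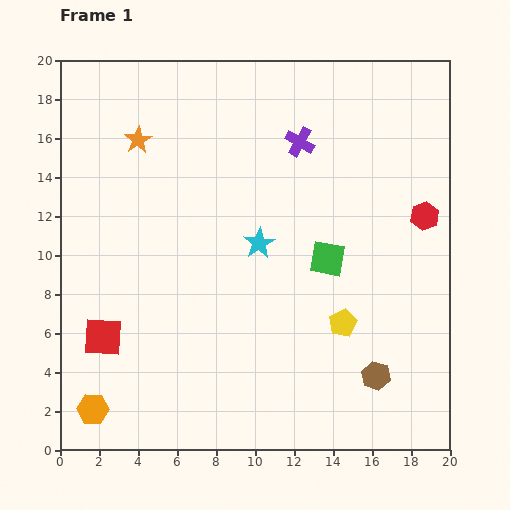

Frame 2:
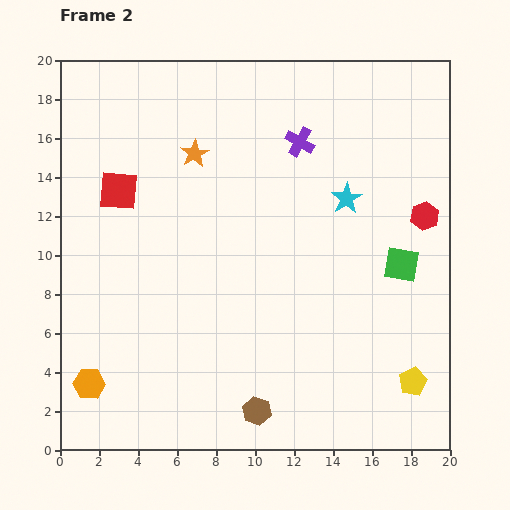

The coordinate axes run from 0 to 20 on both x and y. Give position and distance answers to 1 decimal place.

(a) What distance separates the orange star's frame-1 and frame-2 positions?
3.0

The orange star moved from (4.0, 15.9) to (6.9, 15.2), a distance of √(2.9² + 0.7²) ≈ 3.0.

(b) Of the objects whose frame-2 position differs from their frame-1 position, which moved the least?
the orange hexagon

(moved 1.3)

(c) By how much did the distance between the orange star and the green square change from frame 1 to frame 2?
+0.5

Distance in frame 1: 11.5. Distance in frame 2: 12.0.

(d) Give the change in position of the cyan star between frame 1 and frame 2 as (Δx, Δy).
(4.5, 2.3)

The cyan star was at (10.2, 10.6) in frame 1 and (14.7, 12.9) in frame 2.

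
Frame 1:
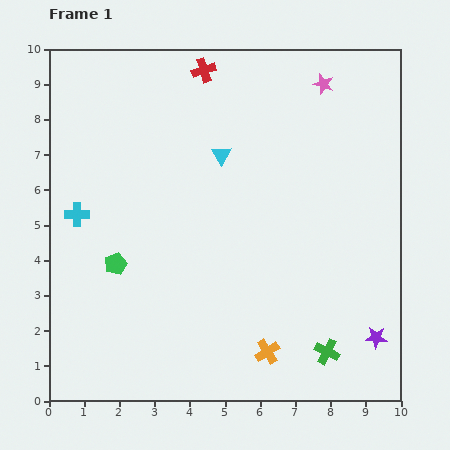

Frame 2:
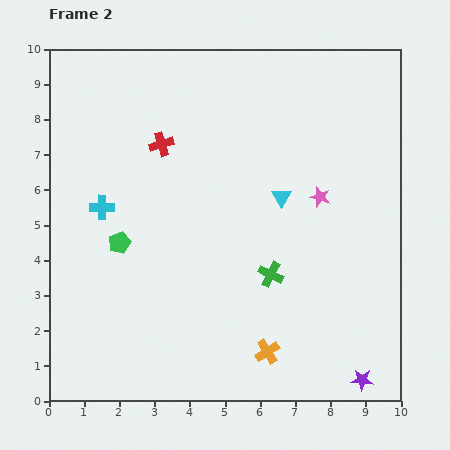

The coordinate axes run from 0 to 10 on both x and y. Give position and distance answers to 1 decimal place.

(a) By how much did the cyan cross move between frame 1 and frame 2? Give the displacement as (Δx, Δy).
(0.7, 0.2)

The cyan cross was at (0.8, 5.3) in frame 1 and (1.5, 5.5) in frame 2.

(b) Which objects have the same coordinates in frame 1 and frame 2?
the orange cross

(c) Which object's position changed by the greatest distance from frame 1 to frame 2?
the pink star

(moved 3.2; next 2.7)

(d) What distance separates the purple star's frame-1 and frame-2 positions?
1.3

The purple star moved from (9.3, 1.8) to (8.9, 0.6), a distance of √(0.4² + 1.2²) ≈ 1.3.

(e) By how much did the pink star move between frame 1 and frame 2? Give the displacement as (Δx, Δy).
(-0.1, -3.2)

The pink star was at (7.8, 9.0) in frame 1 and (7.7, 5.8) in frame 2.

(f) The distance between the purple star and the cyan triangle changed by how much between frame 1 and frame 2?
-1.1

Distance in frame 1: 6.8. Distance in frame 2: 5.7.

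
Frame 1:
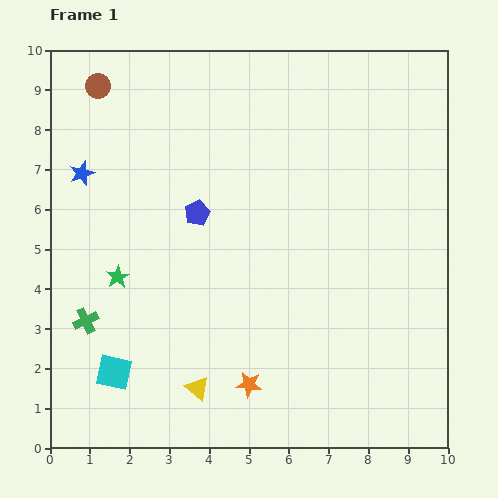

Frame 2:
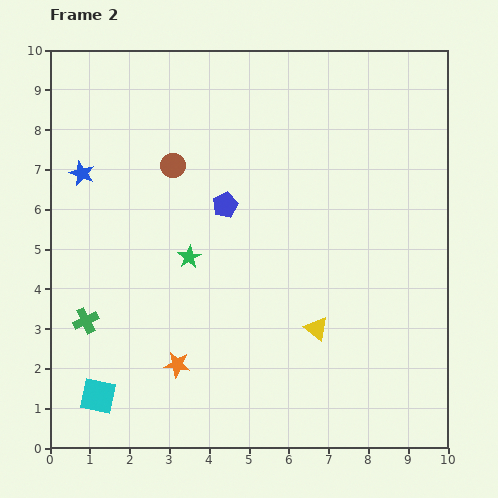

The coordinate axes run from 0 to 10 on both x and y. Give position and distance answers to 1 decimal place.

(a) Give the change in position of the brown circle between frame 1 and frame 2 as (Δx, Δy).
(1.9, -2.0)

The brown circle was at (1.2, 9.1) in frame 1 and (3.1, 7.1) in frame 2.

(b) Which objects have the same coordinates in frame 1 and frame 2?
the blue star, the green cross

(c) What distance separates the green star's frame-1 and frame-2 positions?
1.9

The green star moved from (1.7, 4.3) to (3.5, 4.8), a distance of √(1.8² + 0.5²) ≈ 1.9.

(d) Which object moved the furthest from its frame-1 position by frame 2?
the yellow triangle

(moved 3.4; next 2.8)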